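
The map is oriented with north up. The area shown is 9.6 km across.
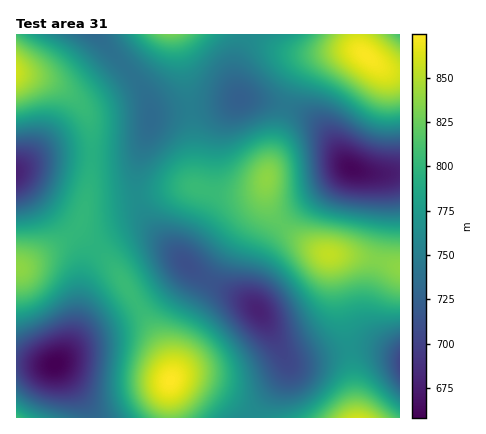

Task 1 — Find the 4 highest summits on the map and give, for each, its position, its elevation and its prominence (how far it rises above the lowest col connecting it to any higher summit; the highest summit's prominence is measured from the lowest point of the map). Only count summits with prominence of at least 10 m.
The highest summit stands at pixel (170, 380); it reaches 875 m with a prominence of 217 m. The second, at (366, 56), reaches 873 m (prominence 124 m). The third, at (328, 254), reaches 854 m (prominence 87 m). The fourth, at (266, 178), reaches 838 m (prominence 17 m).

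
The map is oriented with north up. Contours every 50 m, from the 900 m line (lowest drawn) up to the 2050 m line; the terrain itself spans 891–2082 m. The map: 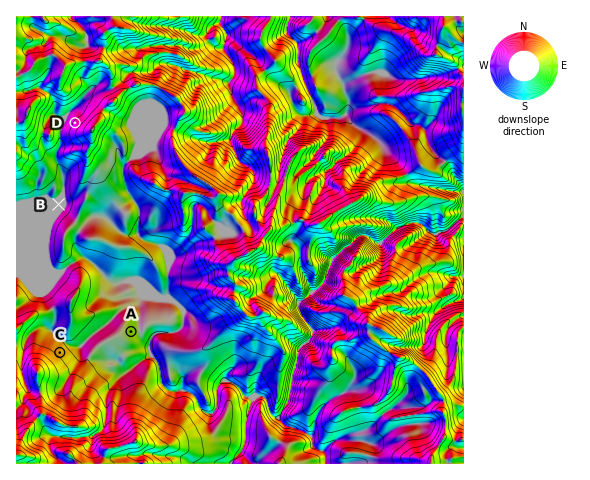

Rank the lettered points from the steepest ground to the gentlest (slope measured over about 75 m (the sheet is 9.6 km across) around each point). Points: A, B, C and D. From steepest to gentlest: D C A B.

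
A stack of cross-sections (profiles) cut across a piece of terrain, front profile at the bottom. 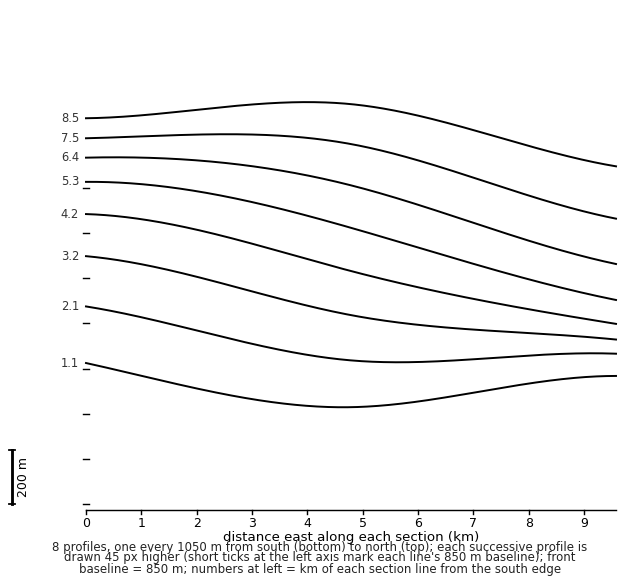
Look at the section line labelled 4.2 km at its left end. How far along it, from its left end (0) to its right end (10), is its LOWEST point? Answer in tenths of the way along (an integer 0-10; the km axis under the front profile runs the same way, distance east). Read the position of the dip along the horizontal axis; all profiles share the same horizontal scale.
10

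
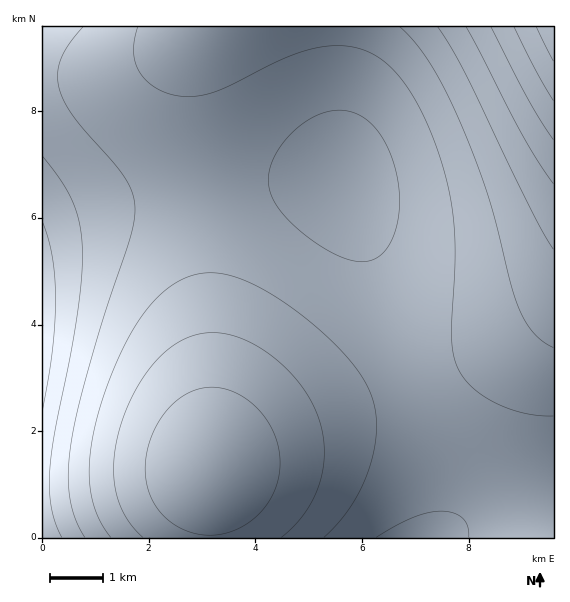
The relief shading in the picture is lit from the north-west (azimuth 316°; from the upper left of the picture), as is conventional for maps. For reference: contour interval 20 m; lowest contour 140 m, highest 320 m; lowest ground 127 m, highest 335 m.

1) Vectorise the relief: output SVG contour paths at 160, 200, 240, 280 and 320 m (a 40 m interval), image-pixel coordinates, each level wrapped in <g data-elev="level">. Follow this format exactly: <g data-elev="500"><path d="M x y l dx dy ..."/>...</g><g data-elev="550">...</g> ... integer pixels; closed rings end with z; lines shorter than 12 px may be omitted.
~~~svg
<g data-elev="160"><path d="M43 156l18 24 11 20 7 21 3 24 0 30-5 38-22 120-5 36-1 20 2 18 4 16 7 14"/></g><g data-elev="200"><path d="M324 537l14-14 13-18 11-18 8-20 5-22 2-18-2-18-5-17-9-17-16-20-22-22-26-21-25-17-23-13-20-7-18-2-15 1-15 6-13 8-13 12-12 15-12 19-22 47-15 50-4 22-1 20 2 19 4 16 6 15 10 14"/><path d="M138 27l-4 13 0 11 1 10 4 10 6 9 10 7 10 6 12 3 18 0 18-4 74-35 18-6 19-4 19-1 17 3 16 7 13 10 18 20 16 28 14 35 11 38 5 28 2 29-3 96 2 16 4 12 5 9 9 10 11 9 12 7 29 10 29 3"/></g><g data-elev="240"><path d="M201 535l14 0 13-2 13-6 12-8 10-10 8-12 6-13 3-13 0-15-3-13-5-14-8-13-10-11-11-8-12-6-14-4-12 1-12 3-12 6-10 9-10 12-7 13-5 14-3 15-1 13 2 14 5 12 6 10 9 10 10 7 12 6z"/><path d="M438 27l25 42 66 137 24 43"/></g><g data-elev="280"><path d="M491 27l37 72 25 41"/></g><g data-elev="320"><path d="M536 27l17 34"/></g>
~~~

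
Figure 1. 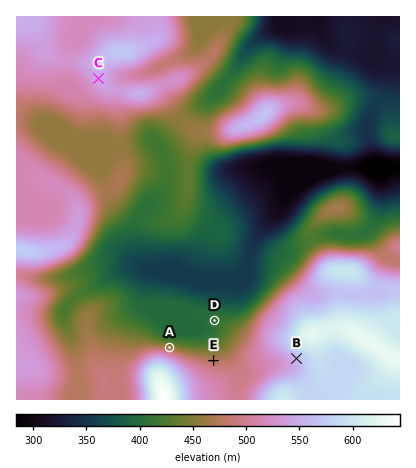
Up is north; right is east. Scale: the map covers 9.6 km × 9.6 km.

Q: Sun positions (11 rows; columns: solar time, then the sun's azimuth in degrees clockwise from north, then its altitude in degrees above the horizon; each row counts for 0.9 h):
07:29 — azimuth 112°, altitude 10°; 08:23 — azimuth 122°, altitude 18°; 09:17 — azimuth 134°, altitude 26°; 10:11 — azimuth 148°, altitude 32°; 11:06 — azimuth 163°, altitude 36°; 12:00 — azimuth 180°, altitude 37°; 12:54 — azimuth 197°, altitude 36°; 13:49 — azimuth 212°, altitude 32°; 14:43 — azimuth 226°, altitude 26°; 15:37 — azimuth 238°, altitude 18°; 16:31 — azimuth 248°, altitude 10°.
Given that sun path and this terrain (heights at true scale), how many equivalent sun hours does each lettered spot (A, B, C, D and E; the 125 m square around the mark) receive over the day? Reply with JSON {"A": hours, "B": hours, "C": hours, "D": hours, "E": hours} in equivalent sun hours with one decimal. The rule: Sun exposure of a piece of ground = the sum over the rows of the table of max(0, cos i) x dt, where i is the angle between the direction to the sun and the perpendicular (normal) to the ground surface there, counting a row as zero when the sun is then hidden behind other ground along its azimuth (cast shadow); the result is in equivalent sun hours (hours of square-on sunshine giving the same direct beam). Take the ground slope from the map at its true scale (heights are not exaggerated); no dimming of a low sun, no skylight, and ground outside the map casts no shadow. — {"A": 2.6, "B": 4.6, "C": 4.4, "D": 4.2, "E": 3.5}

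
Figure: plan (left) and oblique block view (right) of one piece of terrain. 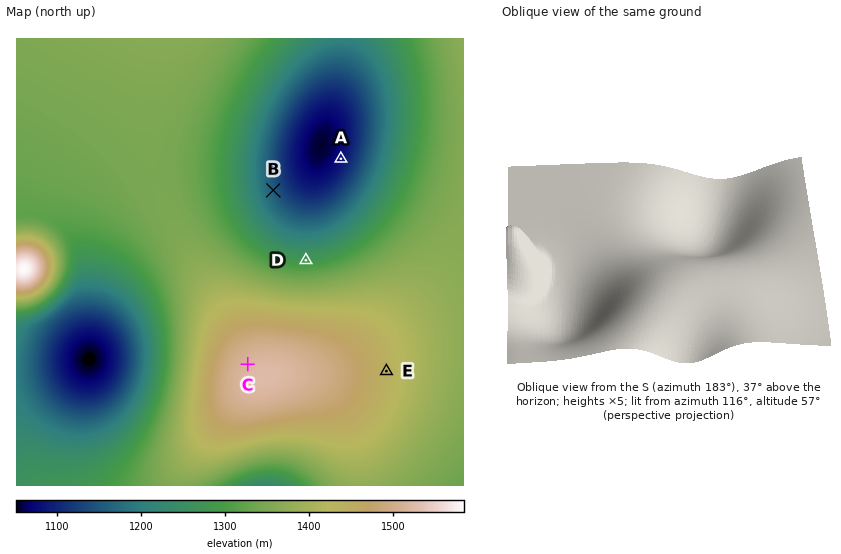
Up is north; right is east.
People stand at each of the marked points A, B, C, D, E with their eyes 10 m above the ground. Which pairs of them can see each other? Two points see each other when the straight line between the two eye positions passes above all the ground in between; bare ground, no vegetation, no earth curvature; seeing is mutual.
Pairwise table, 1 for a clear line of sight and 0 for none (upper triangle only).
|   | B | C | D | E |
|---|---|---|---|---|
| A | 1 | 0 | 1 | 0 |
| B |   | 0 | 1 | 0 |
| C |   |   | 0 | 0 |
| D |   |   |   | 0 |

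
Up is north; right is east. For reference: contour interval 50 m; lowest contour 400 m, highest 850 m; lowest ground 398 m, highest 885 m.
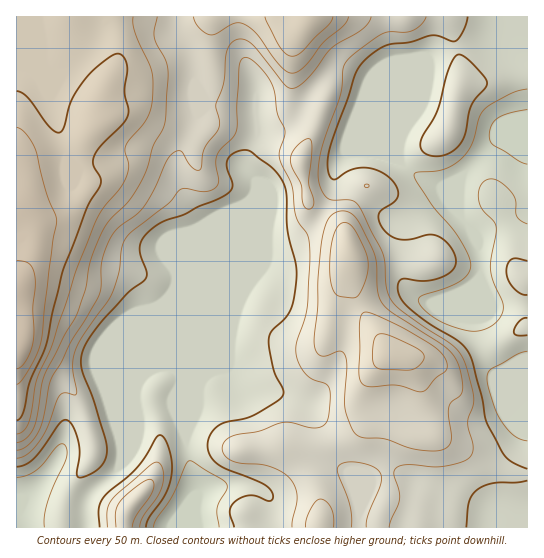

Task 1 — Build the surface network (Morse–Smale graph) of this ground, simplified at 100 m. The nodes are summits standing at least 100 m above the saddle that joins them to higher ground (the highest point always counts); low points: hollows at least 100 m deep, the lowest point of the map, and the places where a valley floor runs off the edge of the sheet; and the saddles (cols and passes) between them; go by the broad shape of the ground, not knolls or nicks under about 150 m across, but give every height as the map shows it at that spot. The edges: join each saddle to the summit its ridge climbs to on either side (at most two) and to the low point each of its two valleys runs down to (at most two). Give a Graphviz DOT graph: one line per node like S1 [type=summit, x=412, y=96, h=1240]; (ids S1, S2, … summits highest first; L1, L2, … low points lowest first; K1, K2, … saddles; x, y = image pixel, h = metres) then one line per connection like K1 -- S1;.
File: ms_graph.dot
graph terrain {
  S1 [type=summit, x=17, y=350, h=885];
  S2 [type=summit, x=309, y=17, h=748];
  S3 [type=summit, x=389, y=354, h=721];
  S4 [type=summit, x=131, y=505, h=637];
  L1 [type=low, x=513, y=135, h=398];
  L2 [type=low, x=189, y=513, h=409];
  K1 [type=saddle, x=315, y=86, h=576];
  K2 [type=saddle, x=321, y=446, h=570];
  K3 [type=saddle, x=259, y=135, h=508];
  K4 [type=saddle, x=98, y=485, h=464];
  K1 -- S2;
  K1 -- S3;
  K1 -- L1;
  K1 -- L2;
  K2 -- S3;
  K2 -- L1;
  K2 -- L2;
  K3 -- S1;
  K3 -- S3;
  K3 -- L2;
  K4 -- S1;
  K4 -- S4;
  K4 -- L2;
}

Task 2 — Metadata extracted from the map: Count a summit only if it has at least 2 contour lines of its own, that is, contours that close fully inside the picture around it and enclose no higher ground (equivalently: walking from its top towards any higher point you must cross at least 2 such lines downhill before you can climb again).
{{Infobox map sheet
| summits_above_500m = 1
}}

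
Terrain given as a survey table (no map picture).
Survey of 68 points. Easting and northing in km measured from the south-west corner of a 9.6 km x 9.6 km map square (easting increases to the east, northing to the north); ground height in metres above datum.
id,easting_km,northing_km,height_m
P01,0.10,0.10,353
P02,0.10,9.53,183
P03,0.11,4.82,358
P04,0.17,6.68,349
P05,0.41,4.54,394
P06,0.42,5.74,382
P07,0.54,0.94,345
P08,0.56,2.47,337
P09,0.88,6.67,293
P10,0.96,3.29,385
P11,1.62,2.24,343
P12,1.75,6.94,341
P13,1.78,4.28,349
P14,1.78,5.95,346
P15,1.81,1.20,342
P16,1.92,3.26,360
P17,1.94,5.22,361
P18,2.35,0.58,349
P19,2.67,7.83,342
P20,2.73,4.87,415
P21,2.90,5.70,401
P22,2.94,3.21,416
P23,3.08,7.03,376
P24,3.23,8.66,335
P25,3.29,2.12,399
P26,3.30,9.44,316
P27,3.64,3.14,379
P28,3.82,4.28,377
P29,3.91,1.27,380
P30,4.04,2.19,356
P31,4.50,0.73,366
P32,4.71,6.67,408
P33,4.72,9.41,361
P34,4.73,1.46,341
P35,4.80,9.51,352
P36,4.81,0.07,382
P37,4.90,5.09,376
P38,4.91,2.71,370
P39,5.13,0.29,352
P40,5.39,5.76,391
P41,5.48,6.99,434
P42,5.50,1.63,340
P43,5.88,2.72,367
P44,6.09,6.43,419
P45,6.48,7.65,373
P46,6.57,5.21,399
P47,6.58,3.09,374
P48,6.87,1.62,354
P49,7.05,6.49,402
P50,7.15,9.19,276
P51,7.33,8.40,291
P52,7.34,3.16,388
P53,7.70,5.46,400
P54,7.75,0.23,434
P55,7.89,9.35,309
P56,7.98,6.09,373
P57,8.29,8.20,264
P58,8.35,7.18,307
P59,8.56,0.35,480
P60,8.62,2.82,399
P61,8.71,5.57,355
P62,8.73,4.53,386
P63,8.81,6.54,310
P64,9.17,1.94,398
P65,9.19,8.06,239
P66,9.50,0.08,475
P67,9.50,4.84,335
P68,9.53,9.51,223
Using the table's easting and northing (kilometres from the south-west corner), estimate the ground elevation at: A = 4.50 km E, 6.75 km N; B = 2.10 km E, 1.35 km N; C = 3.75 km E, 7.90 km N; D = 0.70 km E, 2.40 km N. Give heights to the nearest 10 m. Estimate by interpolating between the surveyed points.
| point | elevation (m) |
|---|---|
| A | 400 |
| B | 350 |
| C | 370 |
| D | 340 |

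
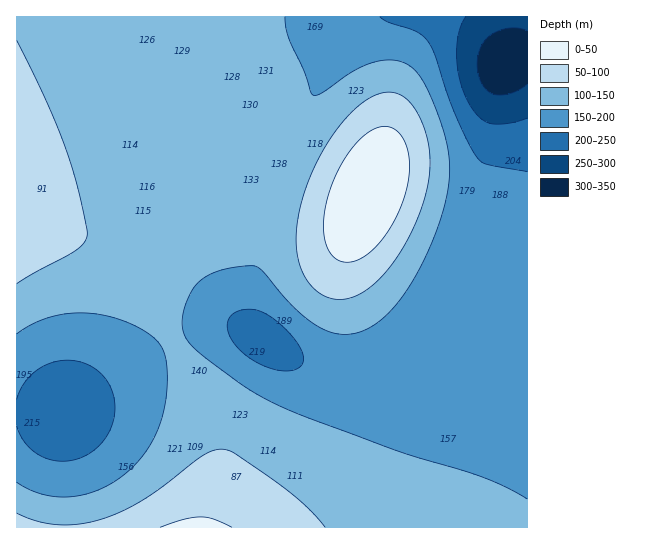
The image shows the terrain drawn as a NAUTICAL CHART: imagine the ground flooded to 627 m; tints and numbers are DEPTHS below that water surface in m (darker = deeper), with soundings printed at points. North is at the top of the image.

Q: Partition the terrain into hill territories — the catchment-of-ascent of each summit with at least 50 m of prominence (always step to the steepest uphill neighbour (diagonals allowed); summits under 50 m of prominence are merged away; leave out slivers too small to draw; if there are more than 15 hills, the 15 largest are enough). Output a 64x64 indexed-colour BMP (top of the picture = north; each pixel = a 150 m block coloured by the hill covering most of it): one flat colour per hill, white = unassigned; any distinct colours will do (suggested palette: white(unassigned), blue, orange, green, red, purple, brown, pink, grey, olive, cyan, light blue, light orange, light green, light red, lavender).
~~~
<image width="64" height="64" href="data:image/bmp;base64,Qk12CAAAAAAAAHYAAAAoAAAAQAAAAEAAAAABAAQAAAAAAAAIAAATCwAAEwsAABAAAAAAAAAA////ALR3HwAOf/8ALKAsACgn1gC9Z5QAS1aMAMJ34wB/f38AIr28AM++FwDox64AeLv/AIrfmACWmP8A1bDFACIiIiIiIiIiIiIiIiIiIiIiIiIiIiIiIiIiIiIiIiIiIiIiIiIiIiIiIiIiIiIiIiIiIiIiIiIiIiIiIiIiIiIiIiIiIiIiIiIiIiIiIiIiIiIiIiIiIiIiIiIiIiIiIiIiIiIiIiIiIiIiIiIiIiIiIiIiIiIiIiIiIiIiIiIiIiIiIiIiIiIiIiIiIiIiIiIiIiIiIiIiIiIiIiIiIiIiIiIiIiIiIiIiIiIiIiIiIiIiIiIiIiIiIiIiIiIiIiIiIiIiIiIiIiIiIiIiIiIiIiIiIiIiIiIiIiIiIiIiIiIiIiIiIiIiIiIiIiIiIiIiIiIiIiIiIiIiIiIiIiIiIiIiIiIiIiIiIiIiIiIiIiIiIiIiIiIiIiIiIiIiIiIiIiIiIiIiIiIiIiIiIiIiIiIiIiIiIiIiIiIiIiIiIiIiIiIiIiIiIiIiIiIiIiIiIiIiIiIiIiIiIiIiIiIiIiIiIiIiIiIiIiIiIiIiIiIiIiIiIiIiIiIiIiIiIiIiIiIiIiIiIiIiIiIiIiIiIiIiIiIiIiIiIiIiIiIiIiIiIiIiIiIiIiIiIiIiIiIiIiIiIiIiIiIiIiIiIiIREREiIiIiIiIiIiIiIiIiIiIiIiIiIiIiIiIiIiIiIhERERIiIiIiIiIiIiIiIiIiIiIiIiIiIiIiIiIiIiIiERERERIiIiIiIiIiIiIiIiIiIiIiIiIiIiIiIiIiIiIRERERESIiIiIiIiIiIiIiIiIiIiIiIiIiIiIiIiIiIhERERERESIiIiIiIiIiIiIiIiIiIiIiIiIiIiIiIiIiEREREREREiIiIiIiIiIiIiIiIiIiIiIiIiIiIiIiIiIREREREREREiIiIiIiIiIiIiIzMzMzMzMyIiIiIiIiIhERERERERERIiIiIiIiIiIiMzMzMzMzMzMzMiIiIiIiERERERERERERIiIiIiIiIjMzMzMzMzMzMzMzMyIiIiIRERERERERERERIiIiIiIjMzMzMzMzMzMzMzMzMyIiIhERERERERERERERIiIiITMzMzMzMzMzMzMzMzMzMyIiERERERERERERERERERETMzMzMzMzMzMzMzMzMzMzMyIRERERERERERERERERERMzMzMzMzMzMzMzMzMzMzMzMxEREREREREREREREREREzMzMzMzMzMzMzMzMzMzMzMzERERERERERERERERERETMzMzMzMzMzMzMzMzMzMzMzMRERERERERERERERERERMzMzMzMzMzMzMzMzMzMzMzMxEREREREREREREREREREzMzMzMzMzMzMzMzMzMzMzMzERERERERERERERERERERMzMzMzMzMzMzMzMzMzMzMzMREREREREREREREREREREzMzMzMzMzMzMzMzMzMzMzMxERERERERERERERERERETMzMzMzMzMzMzMzMzMzMzMzERERERERERERERERERERMzMzMzMzMzMzMzMzMzMzMzMREREREREREREREREREREzMzMzMzMzMzMzMzMzMzMzMxERERERERERERERERERETMzMzMzMzMzMzMzMzMzMzMzEREREREREREREREREREREzMzMzMzMzMzMzMzMzMzMzMRERERERERERERERERERETMzMzMzMzMzMzMzMzMzMzMxERERERERERERERERERERMzMzMzMzMzMzMzMzMzMzMzEREREREREREREREREREREzMzMzMzMzMzMzMzMzMzMzMRERERERERERERERERERERMzMzMzMzMzMzMzMzMzMzMxEREREREREREREREREREREzMzMzMzMzMzMzMzMzMzMzERERERERERERERERERERETMzMzMzMzMzMzMzMzMzMzMREREREREREREREREREREREzMzMzMzMzMzMzMzMzMzMxERERERERERERERERERERETMzMzMzMzMzMzMzMzMzMzERERERERERERERERERERERMzMzMzMzMzMzMzMzMzMzMRERERERERERERERERERERETMzMzMzMzMzMzMzMzMzMxERERERERERERERERERERERMzMzMzMzMzMzMzMzMzMzERERERERERERERERERERERETMzMzMzMzMzMzMzMzMzMRERERERERERERERERERERERMzMzMzMzMzMzMzMzMzMxERERERERERERERERERERERETMzMzMzMzMzMzMzMzMzERERERERERERERERERERERERMzMzMzMzMzMzMzMzMzMRERERERERERERERERERERERETMzMzMzMzMzMzMzMzMxERERERERERERERERERERERERMzMzMzMzMzMzMzMzMzERERERERERERERERERERERERETMzMzMzMzMzMzMzMzMRERERERERERERERERERERERERMzMzMzMzMzMzMzMzMxERERERERERERERERERERERERETMzMzMzMzMzMzMzMzEREREREREREREREREREREREREREzMzMzMzMzMzMzMzMRERERERERERERERERERERERERETMzMzMzMzMzMzMzMxEREREREREREREREREREREREREREzMzMzMzMzMzMzMzERERERERERERERERERERERERERERMzMzMzMzMzMzMzMRERERERERERERERERERERERERERERMzMzMzMzMzMzMxERERERERERERERERERERERERERERETMzMzMzMzMzMz"/>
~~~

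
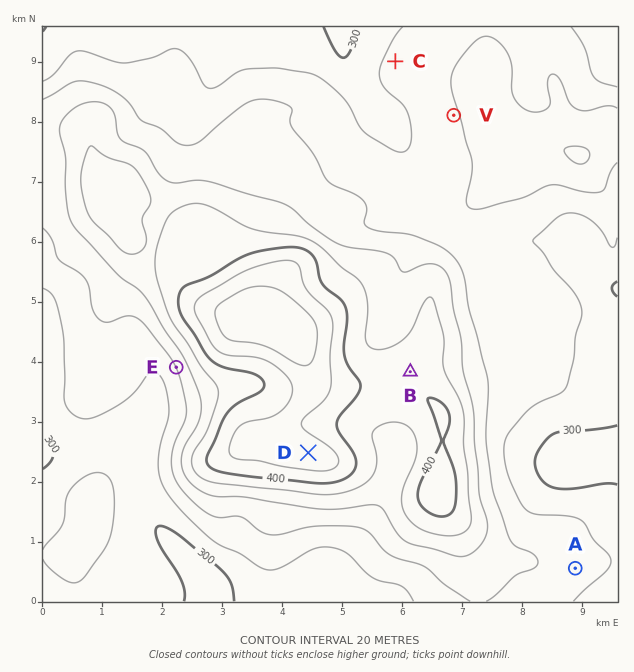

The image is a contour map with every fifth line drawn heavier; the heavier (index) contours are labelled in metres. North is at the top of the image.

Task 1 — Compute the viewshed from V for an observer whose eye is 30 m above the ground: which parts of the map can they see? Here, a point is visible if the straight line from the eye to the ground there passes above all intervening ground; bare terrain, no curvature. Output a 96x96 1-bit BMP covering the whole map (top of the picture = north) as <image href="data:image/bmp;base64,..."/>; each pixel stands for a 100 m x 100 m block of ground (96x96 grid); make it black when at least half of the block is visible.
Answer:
<image width="96" height="96" href="data:image/bmp;base64,Qk2+BAAAAAAAAD4AAAAoAAAAYAAAAGAAAAABAAEAAAAAAIAEAAATCwAAEwsAAAIAAAAAAAAA////AAAAAAAAAAAAAAAAAAAAAAAAAAAAAAAAAAAAAAAAAAAAAAAAAAAAAAAAAAAAAAAAAAAAAAAAAAAAAAAAAAAAAAAAAAAAAAAAAAAAAAAAAAAAAAAAAAAD//wAAAAAAAAAAAAH//8AAAAAAAAAAAAH//8AAAAAAAAAAAAH//8AAAAAAAAAAAAH//8AAAAAAAAAAAAP//8AAAAAAAAAAAAf//8AAAAAAAAAAAD///8AAAAAAAAAAAH///8AAAAAAAAAAAH/D/8AAAAAAAAAAAD+AH8AAAAAAAAAAAB8AB8AAAAAAAAAAAB4AAcAAAAAAAAAAAAwAAAAAAAAAAAAACQwAAAAAAAAAAAAAAPgAAAAAAAAAAAAAAHgAAAAAAAAAADwAADAAAAAAAAAAAPgAAAAAAAAAAAAAA/gAAAAAAAAAAAAAAfAAAAAAAAAAAAAAAAAAAAAAAAAAAAAAAAAAAAAAAAAAAAAAAAAAAAAAAAAAAAAAAAAAAcAAAAAAAAAAAAAAB+AAAAAAAAAAAAAAD+AAAAAAAAAAAAAAH/AAD8AAAAAAAAAAP/AAH8AAAAAAADwA//gAH8AAAAAAAH+B//wAD8AAAAAAAP////8AB8AAAAAAAP//8//+AAAAAAAAAP//4P/+HwAAAAAAAP//wP///8AAAAAAAf//wP///8AAAAAAAf//wf///8AAAAAAA///x////8AAAAAAB///n///z8AAAAAAD///v///h8AAAAAAH///v///D4AAAAAAP///////nwAAAAAAf////////AAAAAAA////////+AAAAAAD////////8AAAAAAP////////4AAAAAAf////////gAAAAAAf///////+AAAAAGA////////4AAAAAGA///////gAAAAAACAf//////AAAAAAADAf/////+AAAAAAABgf/////8AAAAAAAB4//////4AAAAAAAB///////wAAAAAAAB///////gAAAAABAB///////gAAAAADwB///////gAAAAAD4B///////wAAAAAH/D///////4AAAAAH/z///////+AAAAAH//////////AAAAAH//////////wAAAAH//////////8AAAAP//////////+AAAAP///////////AIAAf///////////gYAAf/8A////////g8AAf/4Af////////8AA//wAf////////8AA//wAf////////+AA//gAf/////////gA//gAf/////////wA//gAP/////////4Af/gAP/////////4Af/gAH/////////4Af/gAH//////5//4Af/wAH//////w/x4A//4AH//////g/gAB//8AH//////h/gAD//+AH//////h/gAD///AP//////h/AAD///gP//z///h/AAD/+fgf//j///A/AAD/4fwf//h///A+AAD/gf4f//B///A+AAD/Af4x//B///AcAAD+Af8A//B///AcAAH+Af8A/+B///AIAAH+Af4A/+B///AAAA="/>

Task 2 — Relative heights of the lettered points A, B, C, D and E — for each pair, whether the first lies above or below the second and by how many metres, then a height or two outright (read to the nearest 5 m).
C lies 105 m below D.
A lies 100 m below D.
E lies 90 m below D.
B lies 70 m above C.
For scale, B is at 395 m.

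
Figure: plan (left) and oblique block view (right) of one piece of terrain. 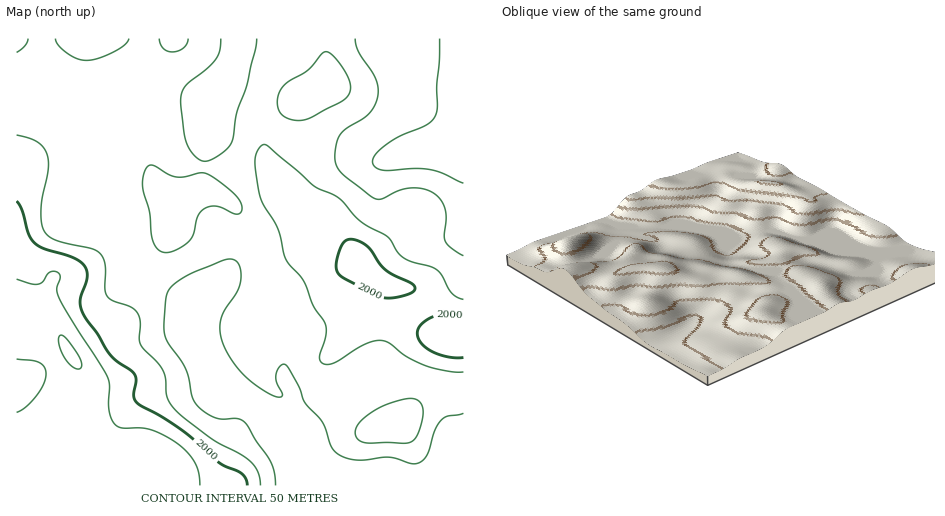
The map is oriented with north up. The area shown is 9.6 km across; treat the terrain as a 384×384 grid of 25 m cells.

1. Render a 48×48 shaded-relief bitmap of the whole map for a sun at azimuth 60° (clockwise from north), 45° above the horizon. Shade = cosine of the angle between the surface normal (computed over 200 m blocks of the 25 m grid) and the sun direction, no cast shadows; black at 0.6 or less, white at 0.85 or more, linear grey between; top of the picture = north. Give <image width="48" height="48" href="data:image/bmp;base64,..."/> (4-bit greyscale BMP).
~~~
<image width="48" height="48" href="data:image/bmp;base64,Qk32BAAAAAAAAHYAAAAoAAAAMAAAADAAAAABAAQAAAAAAIAEAAATCwAAEwsAABAAAAAAAAAAAAAAABEREQAiIiIAMzMzAERERABVVVUAZmZmAHd3dwCIiIgAmZmZAKqqqgC7u7sAzMzMAN3d3QDu7u4A////AGZmZneHdmZmZ4qpib3bh2ZmZmZmZmeHd3dmZneHdmZmZ5qpms3Kh2ZmZmZmZWd3d3dmZ3h3dmZmZ6u7q83KdmZmVVVVRFeId3dmZ3d3dmZmebzMu7uodmZlQzRDM1eYd3dmd3d3dmZ3m93cuqqXZmZlMiMzI2mYd3ZmeHd4d3eJvd3LmZmHZmZUMzMzRYqodnd3h3d4iImr3dy5iIh2ZmZVRERVZ5uoZnd3d2d5mZq83cuYd3dmZmVVZVVWeKuoZneHdmZ5qqqrzLmHd3ZmZmZmZmZneKuoZneIdmZ5qpmquqh2ZmZmZmZmZ3ZneJqYZoiIdlaKqpmaqpdmZmVmdmVWZmd3d4h2VYiYdVebupmaupdmZlVndkRFZmZmZlVUM4mYZGm8upqruodmZVVnZTNFZ3ZlRDIiIoiHVYvduqq7uXZmVEZ3ZUNFZ2ZUMhERIoh2Vq3sqZq7qHZmREZ3dlRFZmZTIhIjNIdkWd7KmJqql2ZlRFZ4dlQ0VmZUMiNEVXdVe+24iJqph2ZlRGeIdlQzVmZUREVWZ3dmnNyYiaqph2ZlRWeHdkM0VmZVVVZniHdnrMuYmaqpd2ZmVWd3ZUI0VVVVZmZ4mnd4q7qZmaqYd2ZmZWd3ZTI0VVVVZmeJqod4mqmqqZiId2ZmZlZmZTI0VURVZneaqod3iZqqqYd3d2ZmZlVVVDI1VUVWd4mrqndniaq7qHZmZmZmZVRVVDNFVFZ4mZqrqnd4mru7qGVFZmZmZURFRDRVVWeaqqqqqYiau7u6mGQ0VmZmZURFREVVVXmruqmZmZq7y7qpl1M0Vnd3ZURVQ0ZlVoq7qYiJmKvMupiIh1M0Z3iHVVVVM1ZmZ5u6mHeIiKvMqHd3dlM0Z4iGVFZUM1d2eaupdmeJiKvLh2Z3ZlM0Z4h1RWZTNHd3iruYZWeZmKu6hmZmZkI0Z4dlVnZDRoh4mrqHVXiqmaqqh2ZmZjI1Z3dmaIYzWIiImqqHZnmqqZmqh2ZmZTJGd3d4iHU0eJiJqqqHd4mqqYmal2ZmZTNXiHeIh2U1iZmaq6qYiJmqqYial2ZmZTRomHeIdmVGiZmaqqmYiImZmYmamGZmZUV5hlZnZmVnmZmZqZmIiIiIiJmqqGZmZUWIdUVmdmZomYiJmIh3d3d3d5mql2ZmVEaIZERnd2Z4iHeIiHd3dmZnd5mph2ZmRFeHVEVnh3Z3d2d3d3d3ZmZmd5mYdmZlRXiGREVnh3Z3ZmZ3dmd3dmZ3d4d3ZmZlV4mGQ0Vnh3ZmVVZmZmd3dmd4h3dmZmZmZ4h1REVniHZmVVZmZniId3eIiGZmZmZnd3dkREVniHdmVWZmd4mId3iIiGZmZmZ3Z2ZURVVniIdmZmZniZmYh4iIiGZmVWZ3ZmVEVWZmiIdmZmZniqqZiIiIh2ZmVVVmZlRFZmZmeId2ZmZnmrqYh3iId2ZlVERWZVRVZmZlZ4d2ZmZnmrqYd3iId3dlRDRWZmVVZndlVnd2ZmZnmqmHdniIdndlQzRWd2ZVZndlVnh2ZmZomqmHZniHZg=="/>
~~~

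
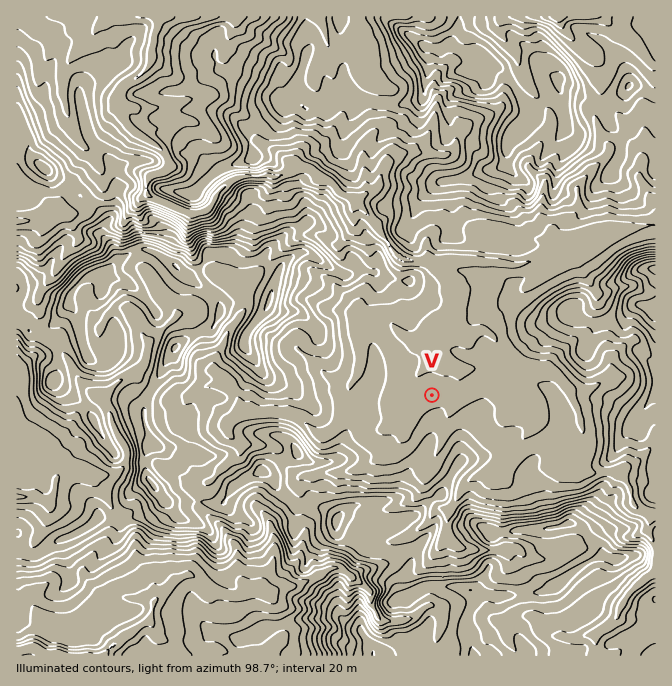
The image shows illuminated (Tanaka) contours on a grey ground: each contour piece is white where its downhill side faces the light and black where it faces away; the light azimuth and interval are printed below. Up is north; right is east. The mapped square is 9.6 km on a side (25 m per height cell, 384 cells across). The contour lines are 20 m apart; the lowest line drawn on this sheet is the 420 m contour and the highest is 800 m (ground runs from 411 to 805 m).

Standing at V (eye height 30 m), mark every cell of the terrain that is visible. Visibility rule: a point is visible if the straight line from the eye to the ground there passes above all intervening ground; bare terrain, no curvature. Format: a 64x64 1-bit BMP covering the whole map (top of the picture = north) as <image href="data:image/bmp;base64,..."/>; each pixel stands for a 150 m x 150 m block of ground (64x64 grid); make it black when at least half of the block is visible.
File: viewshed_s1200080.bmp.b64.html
<image width="64" height="64" href="data:image/bmp;base64,Qk0+AgAAAAAAAD4AAAAoAAAAQAAAAEAAAAABAAEAAAAAAAACAAATCwAAEwsAAAIAAAAAAAAA////AAAAAAAAAAAAAAAAAAAAAAAAAAAAAAAAAAAAAAAAAAAAAAAAAAAAAAAAAAAAAAAAAAAAAAAAAAAAAAAAAAAAAAAA/gAAAAAAAAAMAAAAAAAAAAAAAAAAAAAAAAAAAAAAAAAAAAAAAAAAAEDAAAAAAAAAD/8AAAAAAIOEfwAAAAAD+cA/wAAAACf/4D/jAAAAA//gIGcAAAAAfzAgYQAAAAf/MDBgAAIAD/+/OHAAA4Ac//+ceAAHYDh//+54AAdgY3//7nwAB2ADP//+fgAEAA+///z+AAQAP7///P8AAAB/n//93wAAAP/f/8eHAAAA/d//H4YAAAHz3/8/gQAAAePPwn+BAAAB48/m/8sAAAD/7///HwAAAH3///4PAAAAf///wAQAAAA//9/gAAAAAD//n/ADAAAAPygcAAMAAAAeAAAAAAAAAAAAf/AAAAAAAAH8AAAAAAAAA9ADgAAAAAAB//fgAAAAAAH///wAAAAAAf///AAAAAAAf/R8AAAAAAAf5HkAAAAAAAPH4QAAAAAAAI/gAAAAAAAAh9AAAAAAwABiGAAAAADgAAAQAAAAA3AAAAAAAAAf/4AAAAAAAADhggAAAAAAAABPAAQAAAAAAH+AAAAAAAABwAAAAAAAAAPgAAAAAAAAA/AAAAAAAAAHAAAAAAAAAAQAAAAAAAAACAAAAA=="/>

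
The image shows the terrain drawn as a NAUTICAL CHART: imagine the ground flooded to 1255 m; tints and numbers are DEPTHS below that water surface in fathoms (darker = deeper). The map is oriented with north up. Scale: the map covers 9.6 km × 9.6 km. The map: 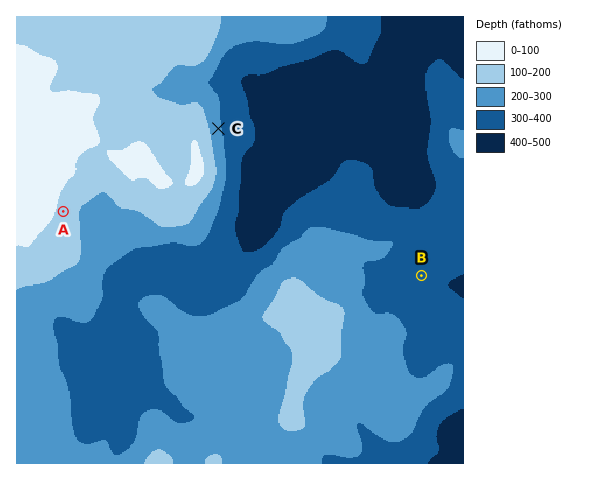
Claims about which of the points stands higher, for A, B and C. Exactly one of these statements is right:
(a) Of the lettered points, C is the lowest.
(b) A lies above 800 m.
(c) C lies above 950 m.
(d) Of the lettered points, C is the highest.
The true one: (b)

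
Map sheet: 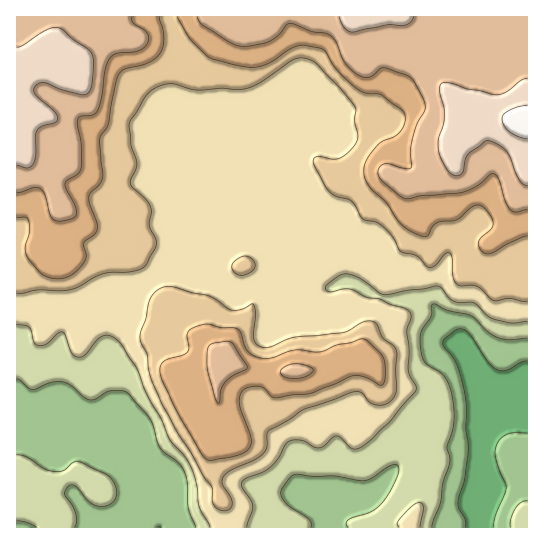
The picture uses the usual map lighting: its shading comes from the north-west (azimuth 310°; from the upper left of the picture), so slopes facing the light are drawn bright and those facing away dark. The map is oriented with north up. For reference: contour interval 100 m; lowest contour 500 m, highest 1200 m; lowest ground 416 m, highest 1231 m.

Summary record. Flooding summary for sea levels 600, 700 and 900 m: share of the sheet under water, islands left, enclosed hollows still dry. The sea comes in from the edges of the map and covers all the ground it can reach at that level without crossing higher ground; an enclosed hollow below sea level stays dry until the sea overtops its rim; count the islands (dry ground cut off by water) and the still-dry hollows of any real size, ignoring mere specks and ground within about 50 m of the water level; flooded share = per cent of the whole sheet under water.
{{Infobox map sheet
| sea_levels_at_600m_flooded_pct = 15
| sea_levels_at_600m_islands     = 0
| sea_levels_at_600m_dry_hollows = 0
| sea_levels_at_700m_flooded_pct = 26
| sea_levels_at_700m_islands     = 0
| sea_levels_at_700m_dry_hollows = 0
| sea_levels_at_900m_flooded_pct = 70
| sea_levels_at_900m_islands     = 1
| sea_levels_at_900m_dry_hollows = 0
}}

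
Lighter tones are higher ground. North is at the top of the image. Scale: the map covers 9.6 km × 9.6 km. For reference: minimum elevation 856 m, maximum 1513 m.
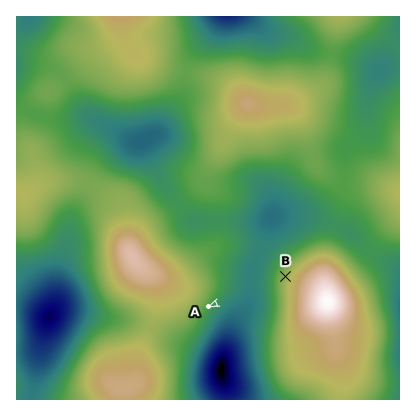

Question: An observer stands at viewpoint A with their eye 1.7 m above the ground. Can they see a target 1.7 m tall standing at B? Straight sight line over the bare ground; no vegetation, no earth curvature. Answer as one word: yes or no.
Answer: yes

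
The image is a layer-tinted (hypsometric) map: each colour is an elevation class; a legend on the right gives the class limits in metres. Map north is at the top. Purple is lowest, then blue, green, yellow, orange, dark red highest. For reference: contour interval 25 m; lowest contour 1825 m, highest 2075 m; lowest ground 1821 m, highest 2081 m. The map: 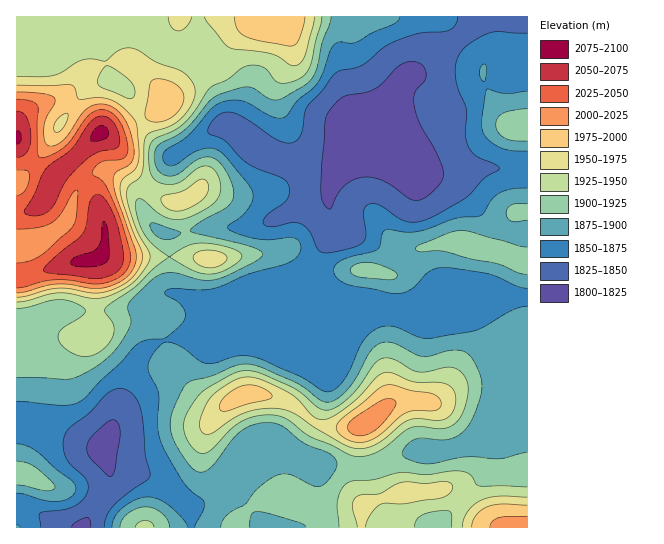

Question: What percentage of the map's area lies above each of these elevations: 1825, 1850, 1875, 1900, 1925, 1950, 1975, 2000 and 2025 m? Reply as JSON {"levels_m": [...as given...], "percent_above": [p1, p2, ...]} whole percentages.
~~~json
{"levels_m": [1825, 1850, 1875, 1900, 1925, 1950, 1975, 2000, 2025], "percent_above": [95, 84, 63, 44, 31, 19, 12, 8, 5]}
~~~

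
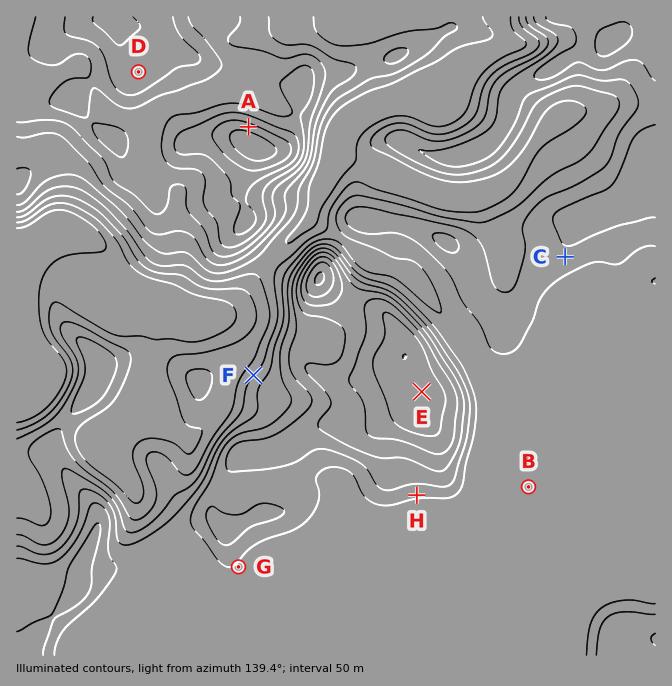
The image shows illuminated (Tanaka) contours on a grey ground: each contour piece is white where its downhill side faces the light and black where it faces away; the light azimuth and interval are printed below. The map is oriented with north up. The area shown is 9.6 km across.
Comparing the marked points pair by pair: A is higher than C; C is lower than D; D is higher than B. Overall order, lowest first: B C D A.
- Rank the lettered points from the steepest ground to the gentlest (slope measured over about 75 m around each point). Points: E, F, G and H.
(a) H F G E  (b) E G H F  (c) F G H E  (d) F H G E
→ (d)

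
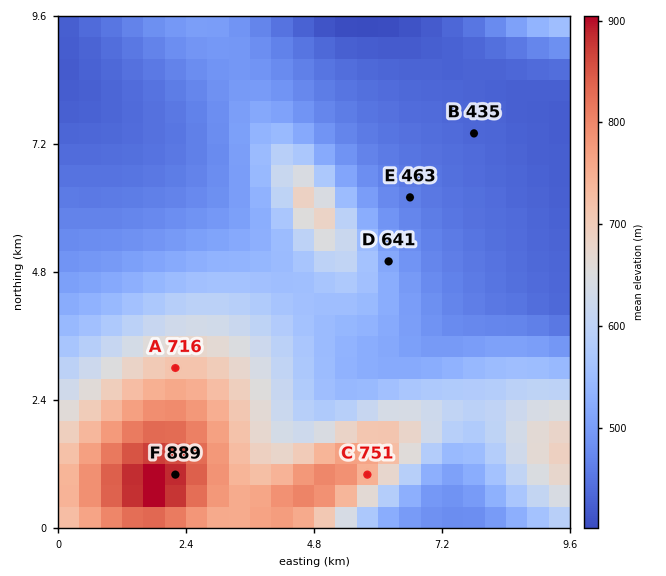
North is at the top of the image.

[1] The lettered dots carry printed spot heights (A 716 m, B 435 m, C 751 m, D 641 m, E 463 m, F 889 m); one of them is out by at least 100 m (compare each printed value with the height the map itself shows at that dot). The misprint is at D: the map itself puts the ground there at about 516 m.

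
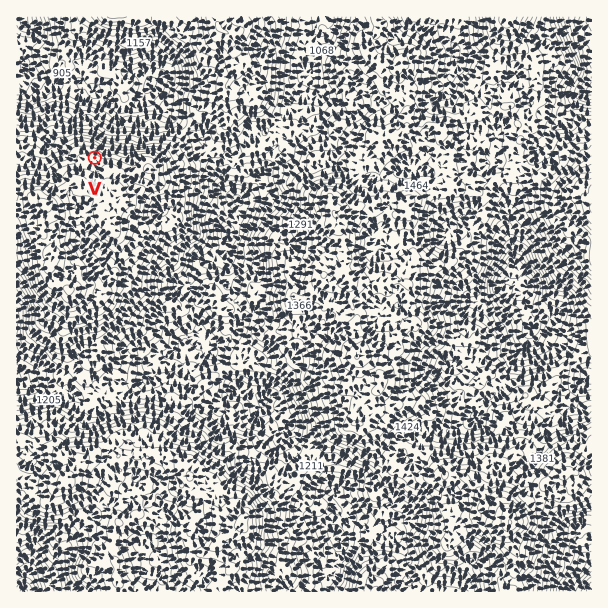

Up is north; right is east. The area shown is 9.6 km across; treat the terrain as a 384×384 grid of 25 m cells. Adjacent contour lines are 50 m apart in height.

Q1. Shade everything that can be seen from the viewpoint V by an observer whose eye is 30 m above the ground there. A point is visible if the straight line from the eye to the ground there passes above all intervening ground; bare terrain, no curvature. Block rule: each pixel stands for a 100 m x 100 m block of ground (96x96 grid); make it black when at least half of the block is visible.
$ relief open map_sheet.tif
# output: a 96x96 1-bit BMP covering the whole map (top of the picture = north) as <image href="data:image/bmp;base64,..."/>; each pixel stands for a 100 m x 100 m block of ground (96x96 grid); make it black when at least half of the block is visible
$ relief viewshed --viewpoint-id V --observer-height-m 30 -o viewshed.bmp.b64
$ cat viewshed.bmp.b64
<image width="96" height="96" href="data:image/bmp;base64,Qk2+BAAAAAAAAD4AAAAoAAAAYAAAAGAAAAABAAEAAAAAAIAEAAATCwAAEwsAAAIAAAAAAAAA////AAAAAAAAAAAAAAAAAAAAAAAAAAAAAAAAAAAAAAAAAAAAAAAAAAAAAAAAAAAAAAAAAAAAAAAAAAAAAAAAAAAAAAAAAAAAAAAAAAAAAAAAAAAAAAAAAAAAAAAAAAAAAAAAAAAAAAAAAAAAAAAAAAAAAAAAAAAAAAAAAAAAAAAAAAAAAAAAAAAAAAAAAAAAAAAAAAAAAAAAAAAAAAAAAAAAAAAAAAAAAAAAAAAAAAAAAAAAAAAAAAAAAAAAAAAAAAAAAAAAAAAAAAAAAAAAAAAAAAAAAAAAAAAAAAAAAAAAAAAAAAAAAAAAAAAAAAAAAAAAAAAAAAAAAAAAAAAAAAAAAAAAAAAAAAAAAAAAAAAAAAAAAAAAAAAAAAAAAAAAAAAAAAAAAAAAAAAAAAAAAAAAAAAAAAAAAAAAAAAAAAAAAAAAAAAAAAAAAAAAAAAAAAAAAAAAAAAAAAAAAAAAAAAAAAAAAAAAAAAAAAAAAAAAAAAAAAAAAAAAAAAAAAAAAAAAAAAAAAAAAAAAAAAAAAAAAAAAAAAAAAAAAAAAAAAAAAAAAAAAAAAAAAAAAAAAAAAAAAAAAAAAAAAAAAAAAAAAAAAAAAAAAAAAAAAAAAAAAAAAAAAAAAAAAAAAAAAAAAAAAAAAAAAAAAAAAAAAAAAAAAAAAAAAAAAAAAAAAAAAAAAAAAAAAAAAAAAAAAAAAAAAAAAAAAAAAAAAAAAAAAAAAAAAAAAAAAAAAAAAAAAAAAAAAAAAAAAAAAAAAAAAAAAAAAAAAAAAAAAAAAAAAAAAAAAAAAAAAAAAAAAAAAAAAAAAAAAAAAAAAAAAAAAAAAAAAAAAAAAAAAAAAAAAAAAAAAAAAAAAAAAAAAAAAAAAAAAAAAAAAAAAAAAAAAAAAAAAAAAAAAAAAAAAAAACAAAAAAAAAAAAAAAGAAAAAAAAAAAAAAAcAAAAAAAAAAAAAAA4AAAAAAAAAAAAAAA4AAAAAAAAAAAAAAAcAAAAAAAAAAAAAAAIAAAAAAMCAAAAAAAIAAAAAAMGAAAAAAAAAAAAAA8OAgAAAAAAAAAAAB8cAAAAAAAAAAAAAD94HAAAAAAAAAAAAD94P4AAAAAAAAAAAD54fwAAAAAAAAAAAD/x/wwAAAAAAAAAAD/x/5wAAAAAAAAAAB/AP7wAAAAA+AAAAB/APxwAAAAB+AAAAA8AMBYAAAAD+AAAAAcAAD/AcAB/+AAAAAAAAH3/8P//+AAAAAAAAH//8D7/9AAAAAAAAH8/+Bf/8gAAAAAAAG///IP9/oAAAAAAAP///4B//8AAAAAAAP///wAf/4AAAAAAA///+wAP/4AAAAAAB///8QAH/8AAAAAAf///8AAH+4AAQgAB/+//+AAC/wADBgAH////+AAG/wADBgAf/////gAH/wADAgD//////gAD+wAATgD//////AAD4QAAeADv////+AAD4AAAeADn////+AABwAAA4ADH////8AAB8AAA4ACH////4AAB+AABwACP////wAAA+AADwAC/////gAAA8AADwAA="/>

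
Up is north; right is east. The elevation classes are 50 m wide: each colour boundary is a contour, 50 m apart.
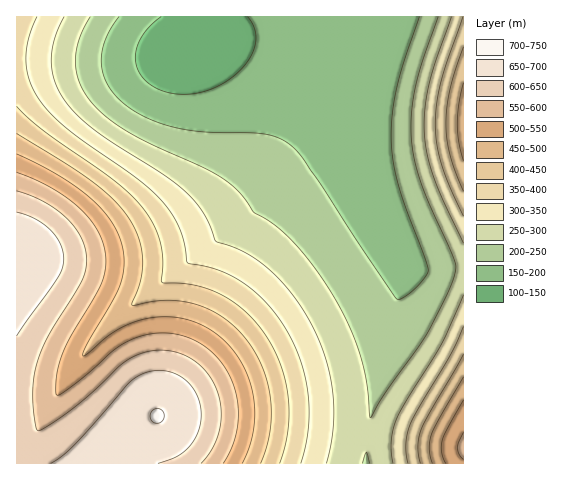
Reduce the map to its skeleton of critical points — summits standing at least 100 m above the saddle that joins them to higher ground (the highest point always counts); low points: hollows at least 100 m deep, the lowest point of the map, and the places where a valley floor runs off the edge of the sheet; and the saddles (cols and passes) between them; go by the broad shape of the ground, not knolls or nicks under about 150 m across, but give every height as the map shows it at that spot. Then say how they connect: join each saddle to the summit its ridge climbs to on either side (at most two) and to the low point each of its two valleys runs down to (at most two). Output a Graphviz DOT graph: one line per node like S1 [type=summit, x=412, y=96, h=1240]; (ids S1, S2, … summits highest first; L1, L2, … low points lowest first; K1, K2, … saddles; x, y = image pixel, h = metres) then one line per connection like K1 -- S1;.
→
graph terrain {
  S1 [type=summit, x=157, y=416, h=701];
  S2 [type=summit, x=463, y=448, h=560];
  S3 [type=summit, x=463, y=125, h=473];
  L1 [type=low, x=186, y=49, h=123];
  K1 [type=saddle, x=463, y=266, h=273];
  K2 [type=saddle, x=368, y=433, h=252];
  K1 -- S2;
  K1 -- S3;
  K1 -- L1;
  K2 -- S1;
  K2 -- S2;
  K2 -- L1;
}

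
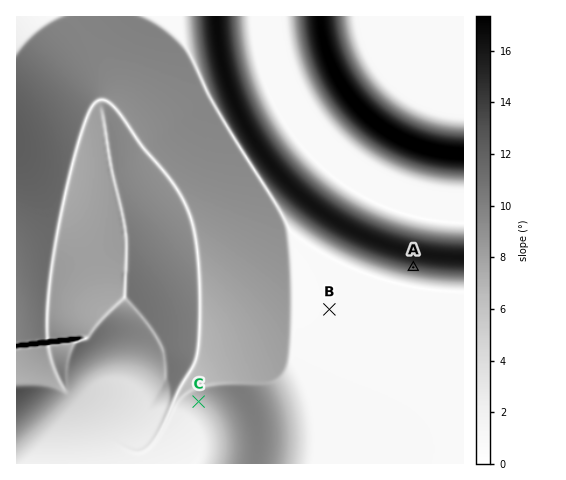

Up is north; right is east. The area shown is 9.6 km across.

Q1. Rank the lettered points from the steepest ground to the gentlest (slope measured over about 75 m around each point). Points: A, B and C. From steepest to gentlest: A C B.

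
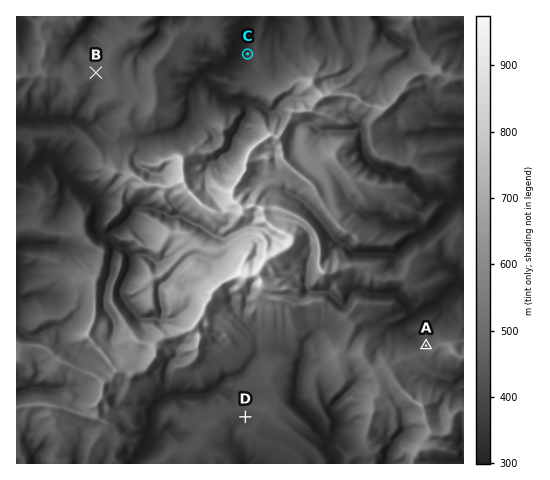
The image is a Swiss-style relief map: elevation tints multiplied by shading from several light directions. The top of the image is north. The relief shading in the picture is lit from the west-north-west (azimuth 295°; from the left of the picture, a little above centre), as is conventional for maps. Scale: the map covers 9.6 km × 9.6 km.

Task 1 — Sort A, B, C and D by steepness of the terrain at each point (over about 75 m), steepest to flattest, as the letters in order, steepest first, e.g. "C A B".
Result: C A D B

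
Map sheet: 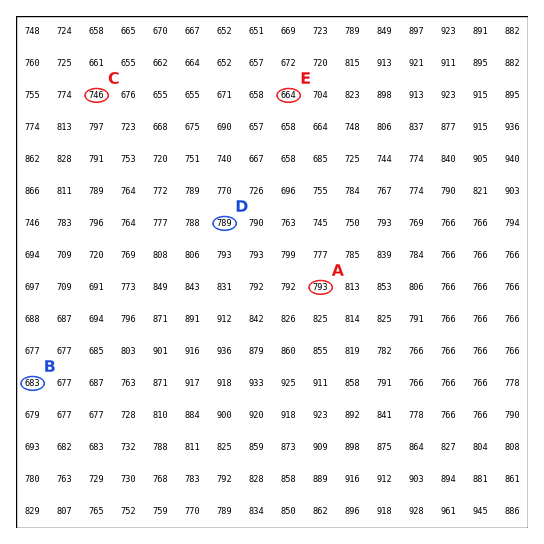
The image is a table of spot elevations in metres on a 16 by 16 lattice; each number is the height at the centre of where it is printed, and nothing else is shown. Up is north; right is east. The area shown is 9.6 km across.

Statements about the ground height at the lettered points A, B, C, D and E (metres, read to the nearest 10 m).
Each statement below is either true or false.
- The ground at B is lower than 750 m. true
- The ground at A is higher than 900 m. false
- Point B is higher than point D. false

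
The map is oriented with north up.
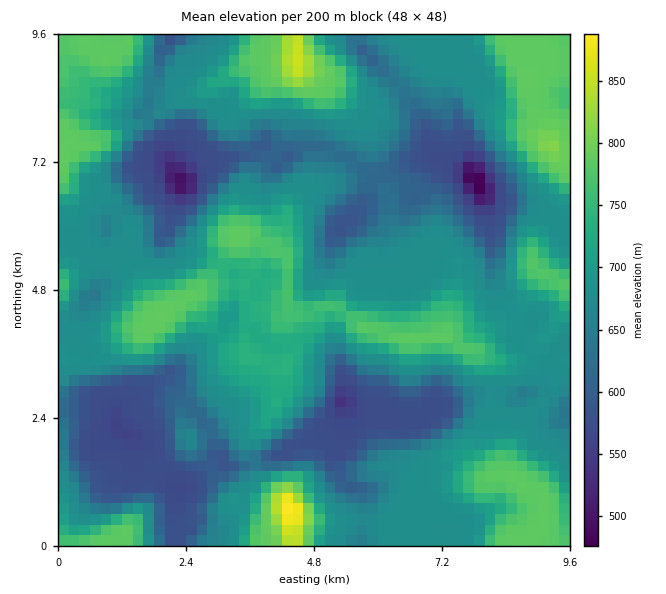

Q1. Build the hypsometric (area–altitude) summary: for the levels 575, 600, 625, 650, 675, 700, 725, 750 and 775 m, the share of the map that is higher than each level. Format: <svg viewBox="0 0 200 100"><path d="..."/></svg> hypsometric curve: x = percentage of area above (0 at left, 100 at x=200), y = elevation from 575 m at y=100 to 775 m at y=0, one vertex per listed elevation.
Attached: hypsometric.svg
<svg viewBox="0 0 200 100"><path d="M183 100l-18-12-13-13-12-13-22-12-54-12-13-13-14-13-13-12"/></svg>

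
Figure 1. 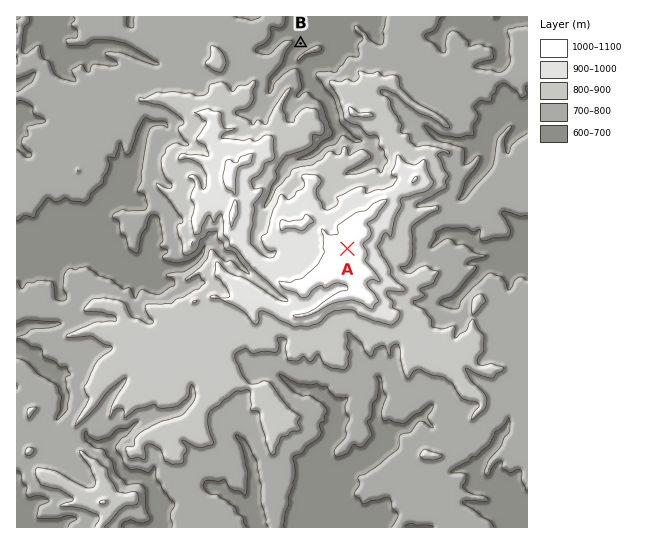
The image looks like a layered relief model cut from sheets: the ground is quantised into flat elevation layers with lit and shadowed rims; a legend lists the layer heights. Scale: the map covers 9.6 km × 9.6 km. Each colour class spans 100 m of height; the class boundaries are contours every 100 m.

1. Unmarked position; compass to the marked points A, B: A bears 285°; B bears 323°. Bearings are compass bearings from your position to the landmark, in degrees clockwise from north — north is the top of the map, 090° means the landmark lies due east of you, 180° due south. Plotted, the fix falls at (483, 285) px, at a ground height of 750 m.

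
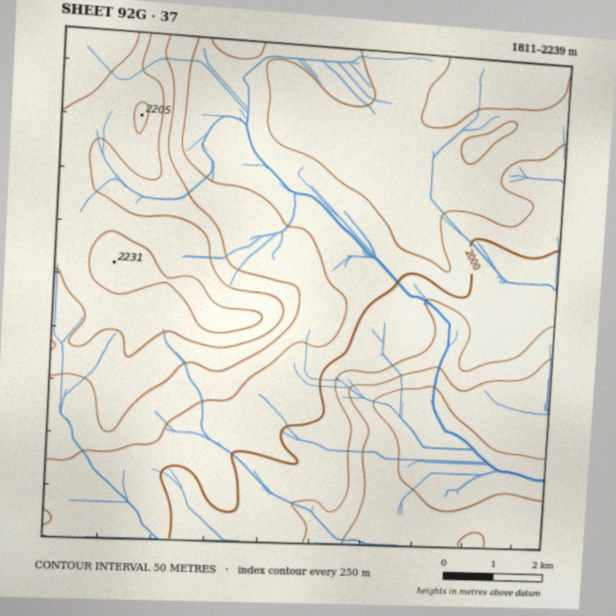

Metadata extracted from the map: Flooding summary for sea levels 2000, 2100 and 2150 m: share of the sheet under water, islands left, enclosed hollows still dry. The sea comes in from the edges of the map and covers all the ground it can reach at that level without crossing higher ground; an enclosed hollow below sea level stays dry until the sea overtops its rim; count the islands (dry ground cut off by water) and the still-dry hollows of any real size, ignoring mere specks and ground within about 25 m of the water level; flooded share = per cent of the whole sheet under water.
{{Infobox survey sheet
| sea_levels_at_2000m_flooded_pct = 30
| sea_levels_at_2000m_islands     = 0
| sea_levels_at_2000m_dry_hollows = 0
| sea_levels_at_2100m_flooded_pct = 76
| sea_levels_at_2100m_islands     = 0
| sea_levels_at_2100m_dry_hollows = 0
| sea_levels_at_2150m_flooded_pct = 86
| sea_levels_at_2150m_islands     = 0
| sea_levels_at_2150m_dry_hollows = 0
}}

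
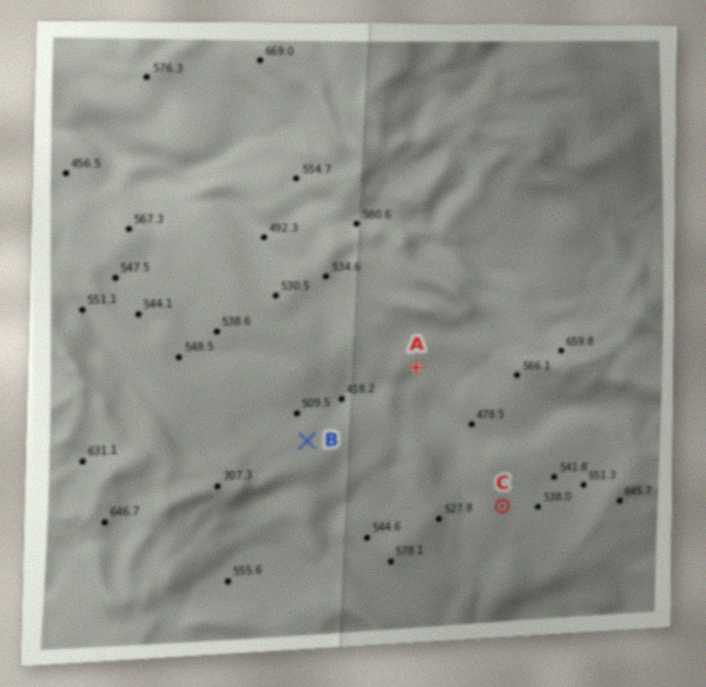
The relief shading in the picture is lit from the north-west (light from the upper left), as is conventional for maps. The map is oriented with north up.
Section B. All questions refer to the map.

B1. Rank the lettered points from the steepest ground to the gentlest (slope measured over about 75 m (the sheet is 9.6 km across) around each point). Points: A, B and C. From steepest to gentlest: A B C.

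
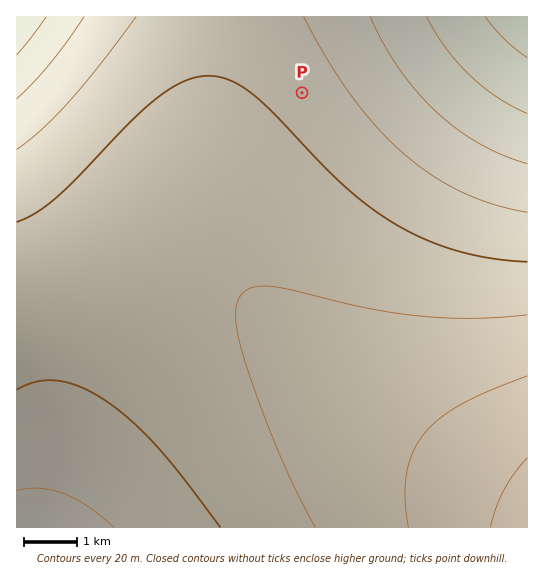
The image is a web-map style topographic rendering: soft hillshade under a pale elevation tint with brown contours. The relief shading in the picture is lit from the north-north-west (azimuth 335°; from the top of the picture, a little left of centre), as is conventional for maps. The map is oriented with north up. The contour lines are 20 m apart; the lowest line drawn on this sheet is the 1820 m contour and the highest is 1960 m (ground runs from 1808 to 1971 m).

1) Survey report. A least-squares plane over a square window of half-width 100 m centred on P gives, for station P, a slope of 1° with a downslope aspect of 52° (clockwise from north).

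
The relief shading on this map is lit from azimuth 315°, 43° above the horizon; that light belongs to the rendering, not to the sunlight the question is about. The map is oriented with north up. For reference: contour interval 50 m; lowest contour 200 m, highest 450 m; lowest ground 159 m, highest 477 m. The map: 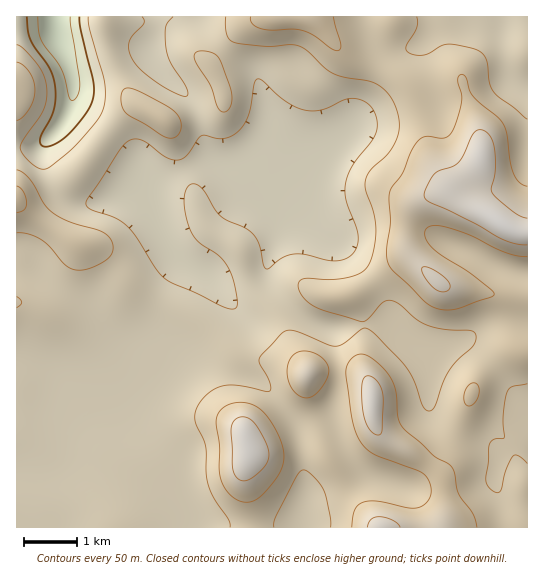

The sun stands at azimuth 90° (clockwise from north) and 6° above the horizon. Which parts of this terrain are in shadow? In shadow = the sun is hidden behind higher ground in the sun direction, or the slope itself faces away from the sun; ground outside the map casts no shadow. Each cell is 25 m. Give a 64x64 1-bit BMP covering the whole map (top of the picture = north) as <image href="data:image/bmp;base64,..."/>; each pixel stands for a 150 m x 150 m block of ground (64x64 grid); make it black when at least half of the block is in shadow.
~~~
<image width="64" height="64" href="data:image/bmp;base64,Qk0+AgAAAAAAAD4AAAAoAAAAQAAAAEAAAAABAAEAAAAAAAACAAATCwAAEwsAAAIAAAAAAAAA////AAAAAAAAAAAAD/AAAAAAAAAH8AAAAAAAAADgAAAAAAHgAAAAAAAAB+AAABAAAAAP4AAAAAAAAB/gAAAAAAAAH+AAAAAAAAAf8AAAAAAAAB/wABAAAAAAH/AAeAAAAAAf8AHwAAAAAB/gAfAAAAAAH+AD8AAAAAAH4APwAAAAAAAAA/AGAAAAAADj8AcAAAAAAeHwBwAAAAAD8eADAAAAAAfw4AAAAAAAA+BAAAAAAAAAQEAAAAAAAAAAAAAAAAAAAAAAAAAAAAAAAAAAAAAAAAAAAAAAAAAAAAAAAAAAAAAAAAAgAAAAAAAAAPAAAAAAAAAB8AAAAAAAAAHgAAAAAAAAAcAAAAAAAAA+AAAAAAAAAP8AAAAAAAAB/wAAAAAAAAH/ADAAAAAAAf8A8AAAAAAB/wAAAAAAAAH/AAAAAAAAAf8AAAAAAAAB/wAAAAAAAAH+AAAAAAAAAfgAAAAAAAAB+AAAAAAAAAD4gAAAAAAAAHnAAAAAAAAAP8AADwAAAAA/wYAPgMAAAB/DgA/AwAAAH4OAB8AAAAAPg4AH8AAAAA+DAAf4AYAADwAAB/gDgAAGAAAH+AcAAAAAAAf4BwAAAAAAB/AOAAAAAAAH8BwAAAAAAA/gGAAGAAAAD+A4AA4AAAAf4AAADAAAAB/AAAAAAAAAH8AA4AAAAAA/wAHwAAAAAA=="/>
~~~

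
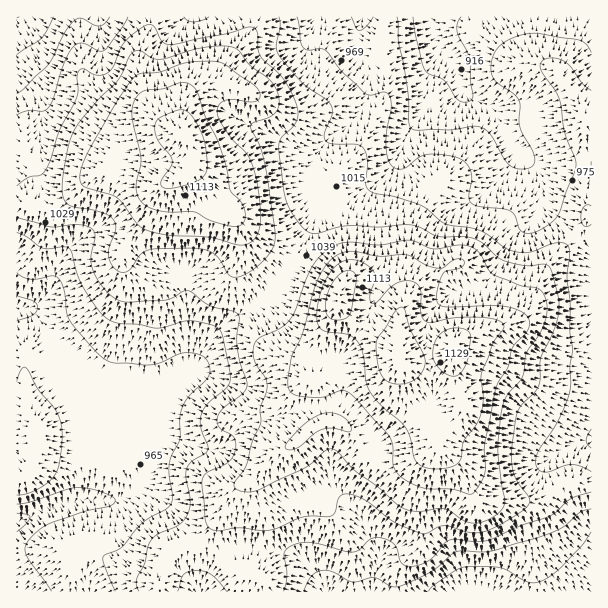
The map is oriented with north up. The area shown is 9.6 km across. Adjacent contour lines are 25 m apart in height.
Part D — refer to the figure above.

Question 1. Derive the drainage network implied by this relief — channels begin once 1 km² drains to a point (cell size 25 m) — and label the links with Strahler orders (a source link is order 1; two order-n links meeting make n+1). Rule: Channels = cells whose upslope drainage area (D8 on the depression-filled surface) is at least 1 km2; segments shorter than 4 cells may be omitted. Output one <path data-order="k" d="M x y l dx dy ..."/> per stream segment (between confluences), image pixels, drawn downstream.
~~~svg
<path data-order="1" d="M495 591l-9 0"/><path data-order="2" d="M323 587l0 3 1 1 3 0"/><path data-order="1" d="M591 579l0 12"/><path data-order="1" d="M318 572l2 6 1 1 0 3 2 2 0 3"/><path data-order="1" d="M459 566l0 12 2 1 0 3 9 9 16 0"/><path data-order="1" d="M276 551l5 0 1 1 5 0 3 2 33 33"/><path data-order="1" d="M104 501l-6 0-2-1"/><path data-order="2" d="M96 500l-21 0-1 1-3 0-2 2-3 0-1 1-3 0-6 3-5 0-4 3-8 2-7 4-3 0-5 3-7 2 0 1"/><path data-order="2" d="M104 500l-8 0"/><path data-order="2" d="M125 497l-2 1-4 0-2 2-13 0"/><path data-order="1" d="M135 491l-6 4-4 2"/><path data-order="1" d="M555 453l3-3 9-4 3 0 2-2 6 0 1-1 12 0 0-3"/><path data-order="2" d="M153 447l-1 3 0 6-2 2-1 12-3 6-21 21"/><path data-order="1" d="M215 447l-18 0-5-3-4 0-2-1-28 0-5 4"/><path data-order="2" d="M377 447l0 14-27 27 0 13 9 11 6 12 0 3 12 21 0 40-2 3-4 0"/><path data-order="1" d="M402 437l-6 1-1 2-12 1-6 6"/><path data-order="1" d="M102 428l8 16 0 50-6 6"/><path data-order="2" d="M179 378l-5 5-1 0 0 3-3 3 0 3-3 6-3 3-5 10-4 5 0 27-2 1 0 3"/><path data-order="2" d="M185 375l-6 3"/><path data-order="1" d="M201 375l-16 0"/><path data-order="1" d="M341 375l0 26 3 3 4 1 15 15 6 11 8 7 0 9"/><path data-order="1" d="M591 371l0 69"/><path data-order="1" d="M51 339l-4-6 0-1-5-5 0-1-16-17-9 0 0-1"/><path data-order="1" d="M591 311l0 6"/><path data-order="1" d="M257 306l-15 8-3 3-6 3-32 31 0 3-4 9-12 12"/><path data-order="1" d="M461 291l10-1 9-5 23-22 7-18 26-26 3-6 0-37-24-24"/><path data-order="1" d="M183 282l2 3 0 87-6 6"/><path data-order="1" d="M62 257l-2 1 0 3-3 6 0 5-1 1-2 9-6 8 0 1-15 15-16 0 0 2"/><path data-order="1" d="M476 195l3-1 9-9 1 0 26-26 0-7"/><path data-order="1" d="M312 188l0-14 2-1 0-6 1-2 0-4 5-9 25-26"/><path data-order="1" d="M390 180l6-12 0-6 2-1 1-9 6-12 12-15 6-11 0-3 2-1 0-6 1-2 0-16 2-2 0-4 3-6 4-5 3-6 0-15"/><path data-order="2" d="M515 152l-5-9-3-3-7-18-3-3 0-2-15-15"/><path data-order="1" d="M255 126l18 9 8 6 9 5 28 0 9-9 5-2 3-3 4-1 5-5 1 0"/><path data-order="2" d="M345 126l18-18 2-6 1-1 0-5 2-1 0-29-6-6-5-9 0-19 2-2 0-4 1-2 0-7 2 0"/><path data-order="2" d="M482 102l-11-4-9-9-1-3 0-5-2-1 0-5-1-1-2-6-15-15 0-2-3-3"/><path data-order="1" d="M41 101l-24-24 0-60"/><path data-order="2" d="M438 48l-1-6-2-1 0-3-1-2 0-6-2-1 0-12"/><path data-order="1" d="M311 36l3-6 1-13 5 0"/><path data-order="1" d="M191 17l4 0"/>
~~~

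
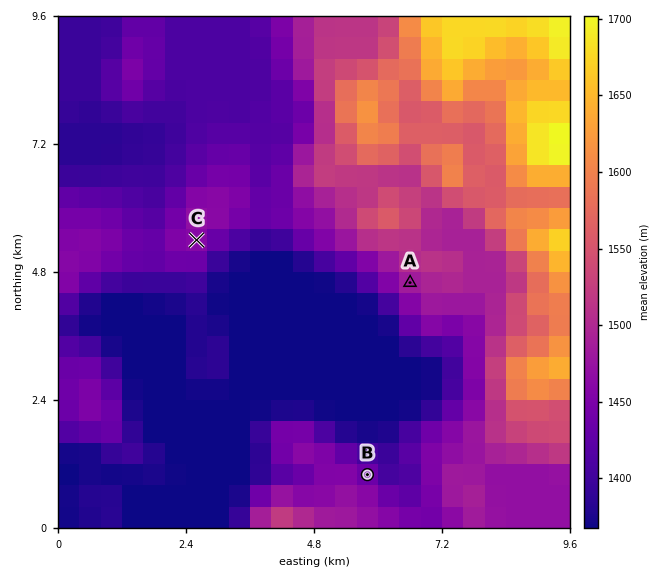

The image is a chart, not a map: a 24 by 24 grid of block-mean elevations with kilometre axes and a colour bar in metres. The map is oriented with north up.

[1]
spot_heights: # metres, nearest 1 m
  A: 1486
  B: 1438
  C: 1461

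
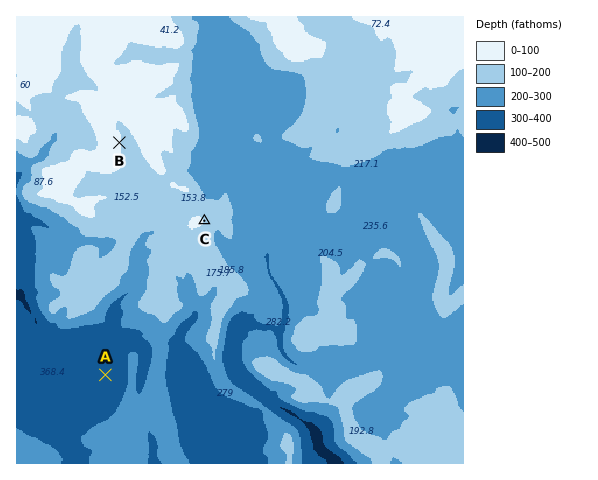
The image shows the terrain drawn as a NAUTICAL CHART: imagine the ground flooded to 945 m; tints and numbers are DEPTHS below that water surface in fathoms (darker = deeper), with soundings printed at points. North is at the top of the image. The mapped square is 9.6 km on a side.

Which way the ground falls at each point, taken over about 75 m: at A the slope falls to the W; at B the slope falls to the E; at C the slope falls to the E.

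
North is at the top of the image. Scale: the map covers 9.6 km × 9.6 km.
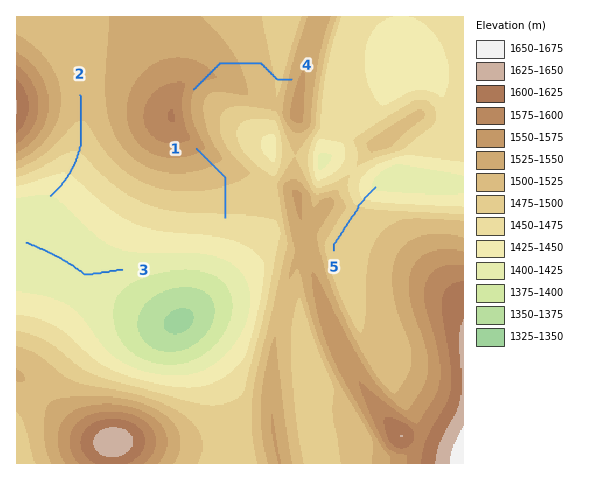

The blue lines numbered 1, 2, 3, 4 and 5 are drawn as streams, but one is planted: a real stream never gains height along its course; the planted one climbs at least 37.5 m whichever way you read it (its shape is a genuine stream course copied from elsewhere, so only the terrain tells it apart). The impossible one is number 4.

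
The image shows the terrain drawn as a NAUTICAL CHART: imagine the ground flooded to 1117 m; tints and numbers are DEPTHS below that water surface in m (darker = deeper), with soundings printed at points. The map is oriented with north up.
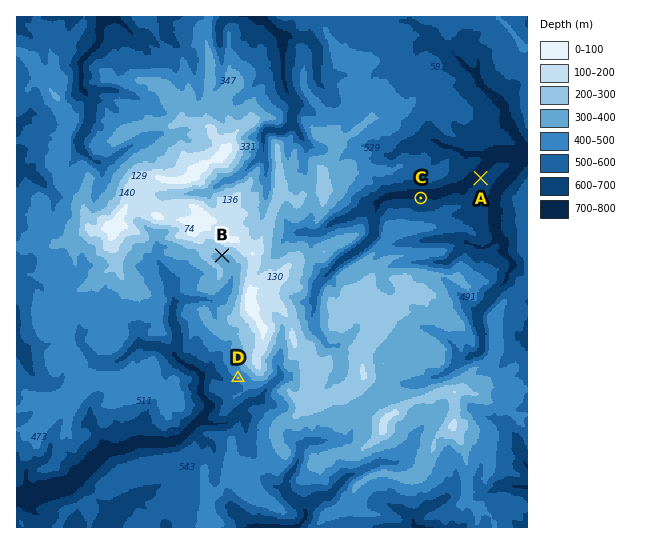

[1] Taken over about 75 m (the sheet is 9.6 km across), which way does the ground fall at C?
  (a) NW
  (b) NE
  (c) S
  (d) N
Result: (d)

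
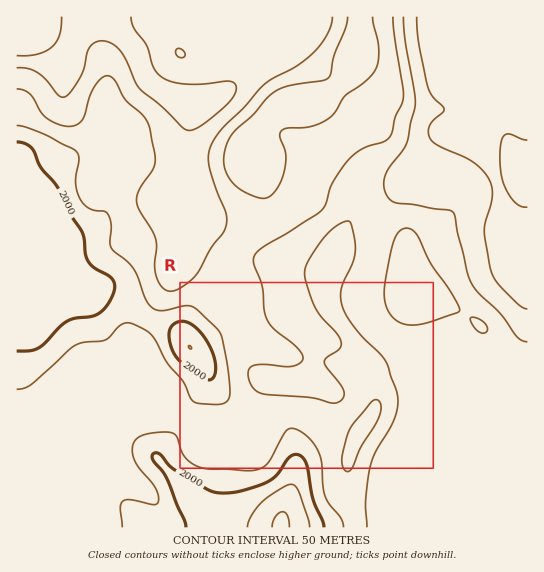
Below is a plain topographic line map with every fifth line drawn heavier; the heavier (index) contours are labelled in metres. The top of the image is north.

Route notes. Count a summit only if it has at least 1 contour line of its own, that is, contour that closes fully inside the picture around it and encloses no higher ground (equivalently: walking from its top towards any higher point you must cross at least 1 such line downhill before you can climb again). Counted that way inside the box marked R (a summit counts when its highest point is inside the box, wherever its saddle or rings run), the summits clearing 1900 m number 3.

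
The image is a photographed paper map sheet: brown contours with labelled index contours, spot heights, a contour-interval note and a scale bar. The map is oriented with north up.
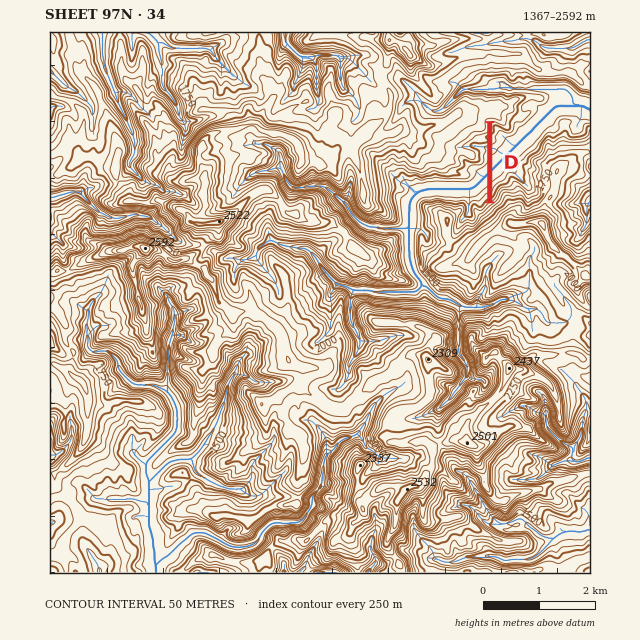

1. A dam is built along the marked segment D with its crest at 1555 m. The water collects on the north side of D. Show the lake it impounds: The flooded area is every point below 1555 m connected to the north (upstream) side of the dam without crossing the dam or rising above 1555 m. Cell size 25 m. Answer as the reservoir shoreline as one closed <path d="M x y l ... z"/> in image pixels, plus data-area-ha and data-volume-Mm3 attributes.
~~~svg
<path d="M487 132l-2 1-9 2-15 12 2 2 8 1 4 4-1 5-5 0-7-4-4 2 1 8-3 2-4 0-6 6-6 0-7-3-11 6-4-3-9 0-5-4-14 1-2 4 4 11 0 5-3 9 6 17 0 3-5 3-6 0-4-3-11 2-6-3-9-8-5-12-6-1-15-10-4 1 20 22 6 10 10 11 9 4 4-2 10 5 4 0 1-2 8 1 1 13-2 4 0 3 4 9 0 9 6 2 4 5-2 2-13 0-1 2-9-2-1 2-7 0-10-3-11 1-10-4-5 0-17-16-7-9-5-3-1 2 7 14 6 8 8 9-1 8 3 1 5-4 7 1 2 2 3 22 2-13 3-4 4-1 8 0 6 3 7 0 1 1 26 0 1 1 18-1 13 7 15 5 4 14 1 9 2-15 1-4 4-3 19 0 3-3 7-2 9-5 7 0 5-4-4-6-10 0-12 7-7 0-3-4-3 0-4 4-6 0-14-13-3-1-10 0-4-3-13-15-2-4 0-8-1-2 1-8 7 0 5-3 0-14-6-4 1-9-4-10 1-2 10-1 1-2 4 0 5 3 5 0 2 2 10-2 2 2 0 5-5 5 0 6 3 1 5-5 2 2 5 0 1-11 6 1 7-6-1-73z" data-area-ha="346" data-volume-Mm3="357.60"/>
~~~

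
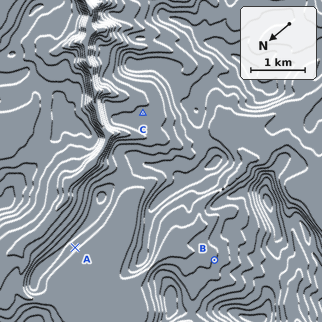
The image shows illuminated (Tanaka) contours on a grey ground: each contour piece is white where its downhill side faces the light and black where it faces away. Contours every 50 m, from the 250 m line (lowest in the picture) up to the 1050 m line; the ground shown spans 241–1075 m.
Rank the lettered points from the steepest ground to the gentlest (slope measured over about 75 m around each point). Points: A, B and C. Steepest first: A B C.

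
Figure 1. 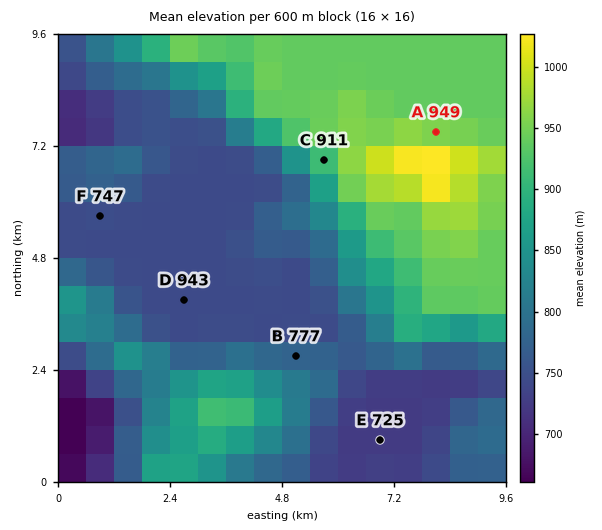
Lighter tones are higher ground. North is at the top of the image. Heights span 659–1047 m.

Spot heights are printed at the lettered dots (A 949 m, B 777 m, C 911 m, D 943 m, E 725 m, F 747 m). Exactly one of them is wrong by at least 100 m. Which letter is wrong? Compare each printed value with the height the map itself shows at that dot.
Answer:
D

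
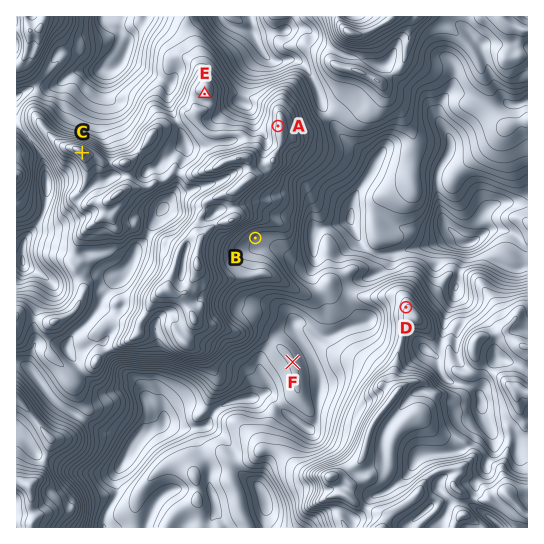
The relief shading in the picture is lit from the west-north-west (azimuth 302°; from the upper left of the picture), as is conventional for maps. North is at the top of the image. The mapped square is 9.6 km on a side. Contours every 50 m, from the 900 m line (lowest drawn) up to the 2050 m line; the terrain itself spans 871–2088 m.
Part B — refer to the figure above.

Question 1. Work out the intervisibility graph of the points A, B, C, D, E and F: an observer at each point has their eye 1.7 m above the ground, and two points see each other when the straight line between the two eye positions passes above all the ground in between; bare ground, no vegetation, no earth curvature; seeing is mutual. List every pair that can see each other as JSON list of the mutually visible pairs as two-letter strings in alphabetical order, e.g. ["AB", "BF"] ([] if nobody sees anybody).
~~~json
["AC", "AE", "BD", "CE", "DF"]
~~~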